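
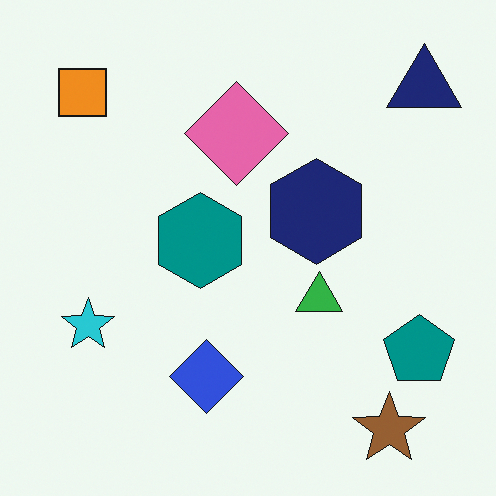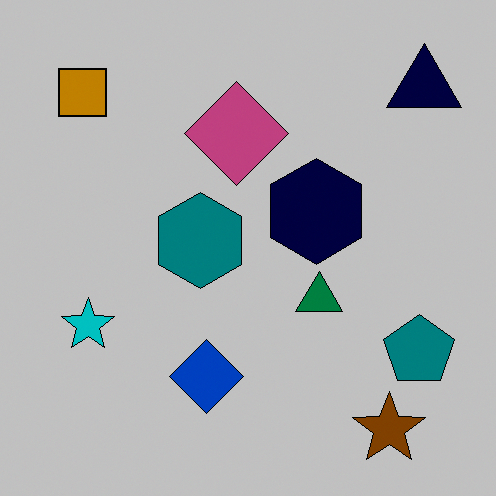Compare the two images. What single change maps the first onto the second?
The image was aggressively posterized.

Each flat color has snapped to a coarser quantized level — most visibly, the near-white background has dropped to a flat grey.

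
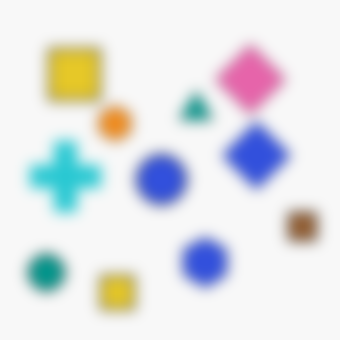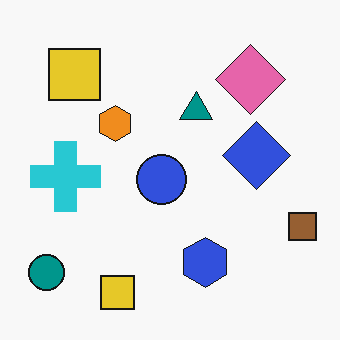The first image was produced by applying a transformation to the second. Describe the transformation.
The image was heavily blurred.

Shape edges and outlines are uniformly softened across the whole image.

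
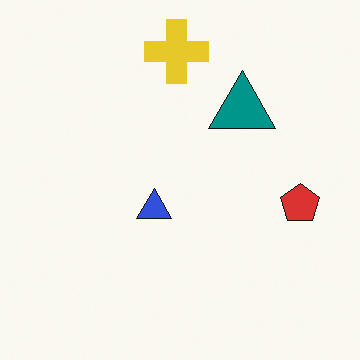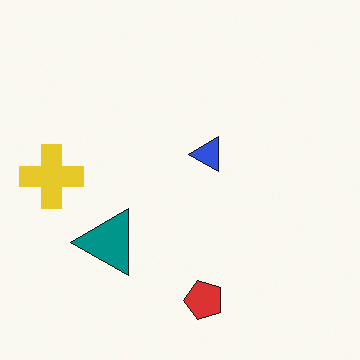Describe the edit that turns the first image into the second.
The transformation is: transposed (reflected across the top-left ↔ bottom-right diagonal).

Shapes have swapped their row and column positions — what was in the top-right is now in the bottom-left — a diagonal reflection.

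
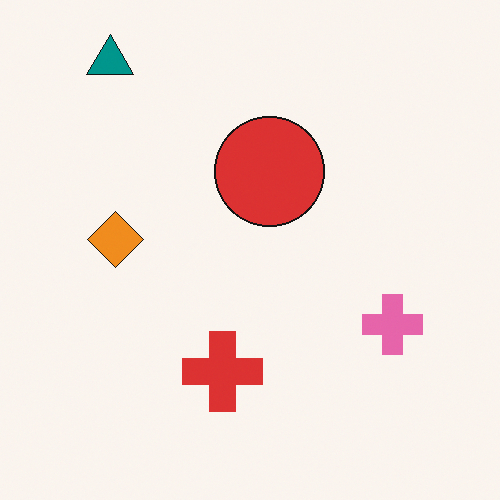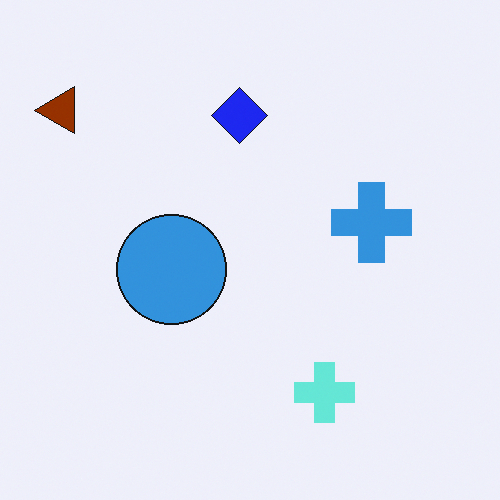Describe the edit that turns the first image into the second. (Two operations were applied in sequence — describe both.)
Hue-shifted by a large amount, then transposed (reflected across the top-left ↔ bottom-right diagonal).

Every shape's color has rotated by the same amount around the hue wheel — a uniform hue shift. Shapes have swapped their row and column positions — what was in the top-right is now in the bottom-left — a diagonal reflection.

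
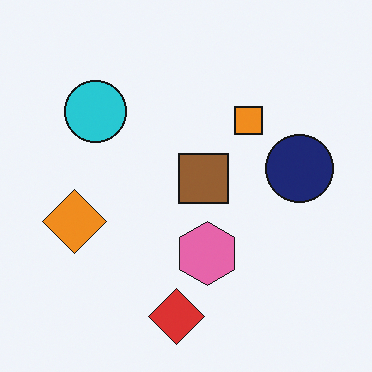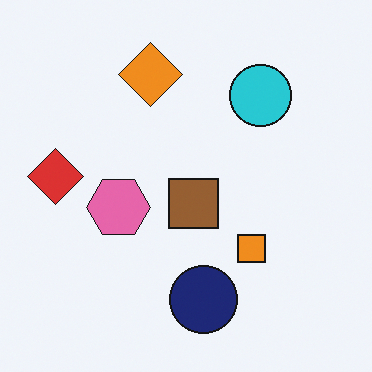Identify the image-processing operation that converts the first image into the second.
Rotated 90° clockwise.

The red diamond sits in the bottom of the first image and the left of the second — consistent with a whole-image 90° clockwise rotation.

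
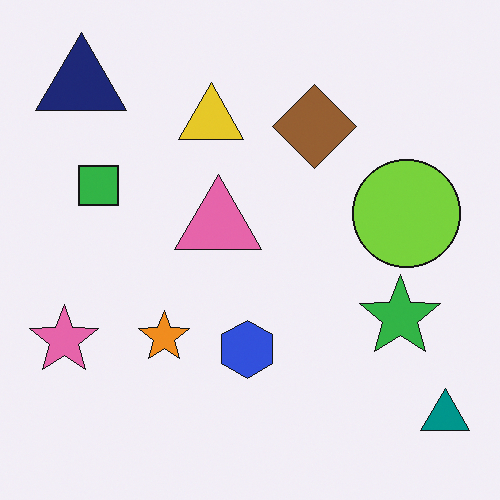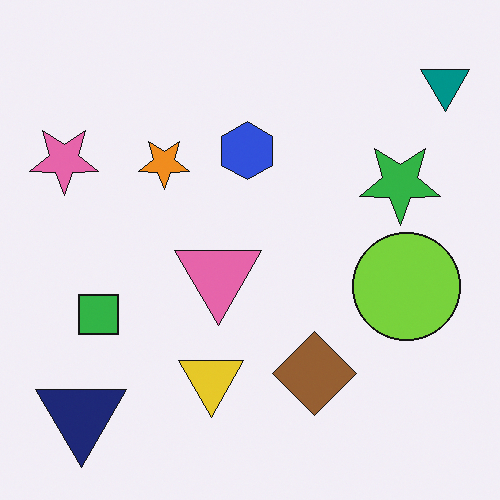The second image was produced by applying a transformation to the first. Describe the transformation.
The image was flipped vertically (top ↔ bottom).

The navy triangle is in the top-left of the first image and the bottom-left of the second — shapes on opposite sides of the horizontal midline have swapped in a mirror flip.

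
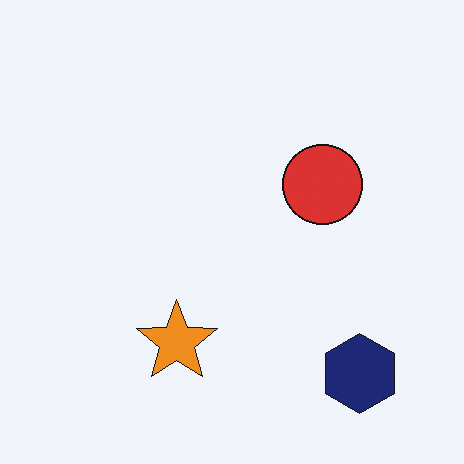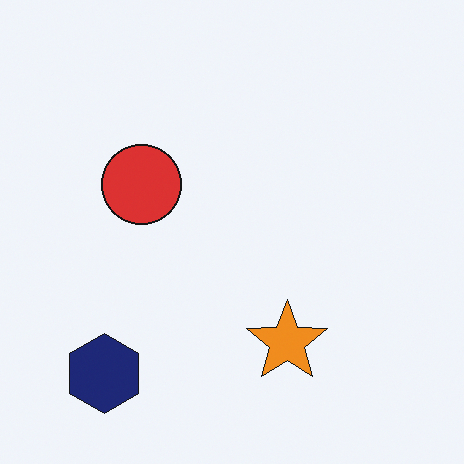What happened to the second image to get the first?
The transformation is: flipped horizontally (left ↔ right).

The navy hexagon is in the bottom-left of the second image and the bottom-right of the first — shapes on opposite sides of the vertical midline have swapped in a mirror flip.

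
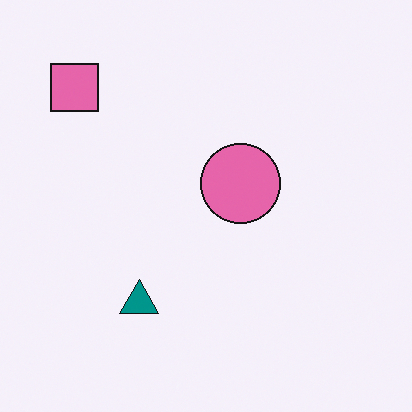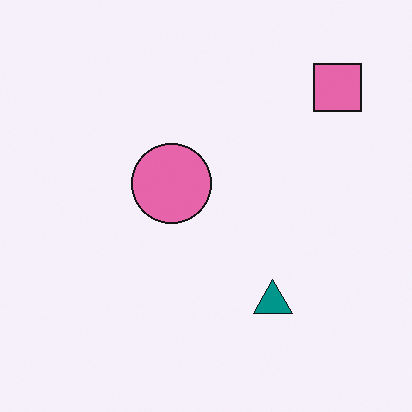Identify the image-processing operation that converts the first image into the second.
It was flipped horizontally (left ↔ right).

The pink square is in the top-left of the first image and the top-right of the second — shapes on opposite sides of the vertical midline have swapped in a mirror flip.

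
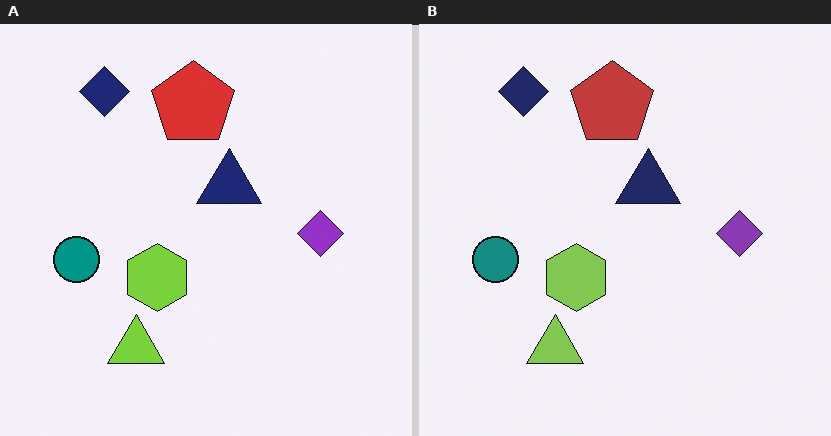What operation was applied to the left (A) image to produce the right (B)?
The image was slightly desaturated.

All colors are more muted and greyish — a global saturation change.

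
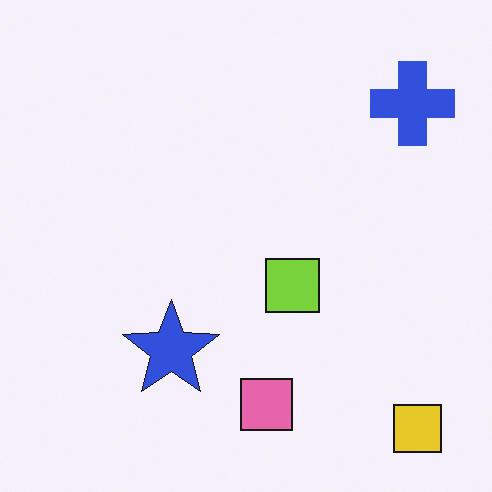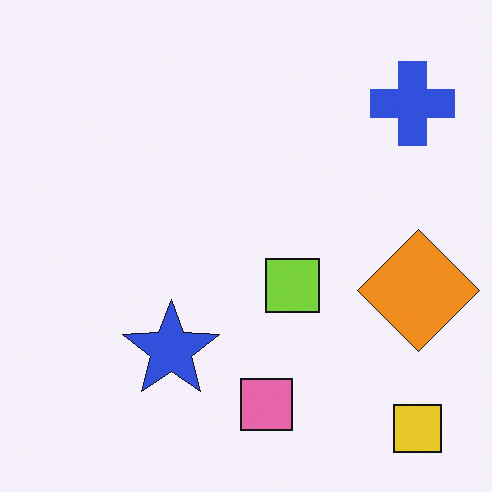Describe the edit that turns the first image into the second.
The second image is the first overlaid with an additional orange diamond.

An orange diamond appears in the second image that is absent from the first.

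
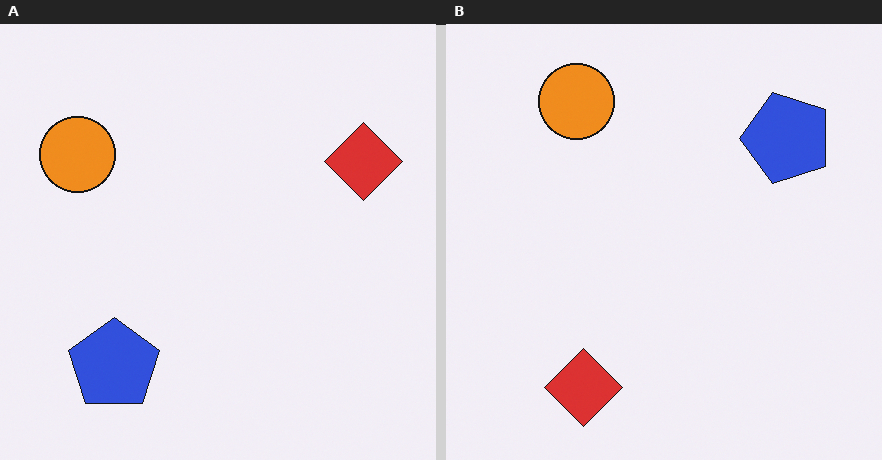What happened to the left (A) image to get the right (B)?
It was transposed (reflected across the top-left ↔ bottom-right diagonal).

Shapes have swapped their row and column positions — what was in the top-right is now in the bottom-left — a diagonal reflection.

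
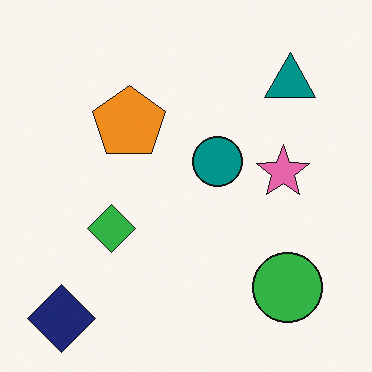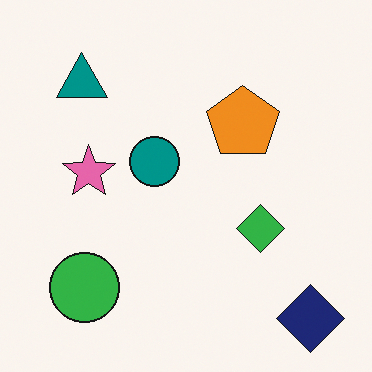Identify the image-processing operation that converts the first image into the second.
Flipped horizontally (left ↔ right).

The navy diamond is in the bottom-left of the first image and the bottom-right of the second — shapes on opposite sides of the vertical midline have swapped in a mirror flip.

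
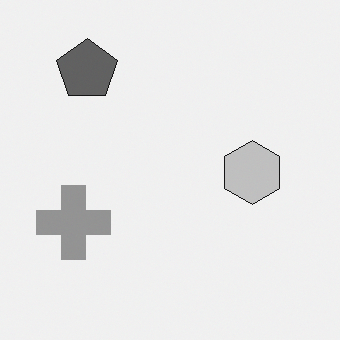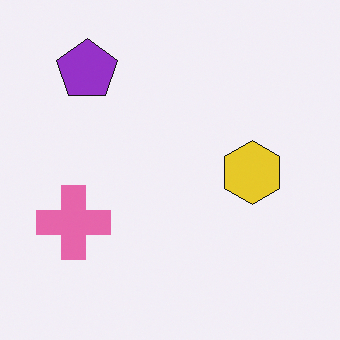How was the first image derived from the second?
The transformation is: converted to grayscale.

All color is removed — every shape is now a shade of grey.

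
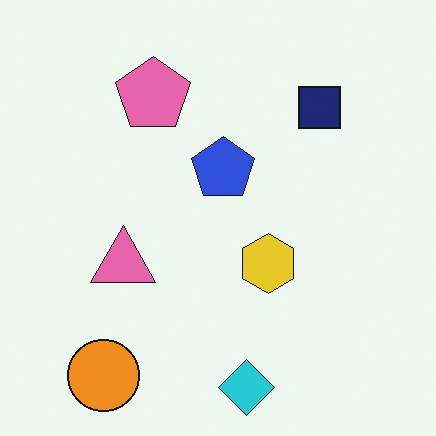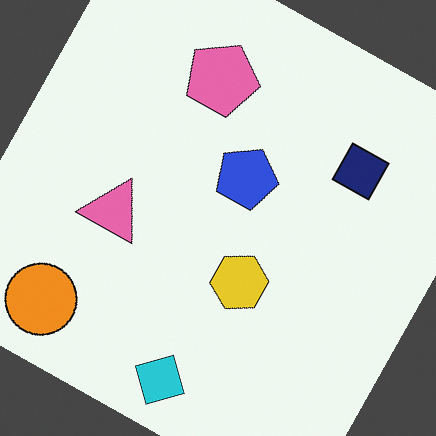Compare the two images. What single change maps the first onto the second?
The transformation is: rotated clockwise by a clearly visible amount.

Every shape is tilted by the same angle and the image corners show triangular fill wedges — a whole-image rotation by a non-right angle.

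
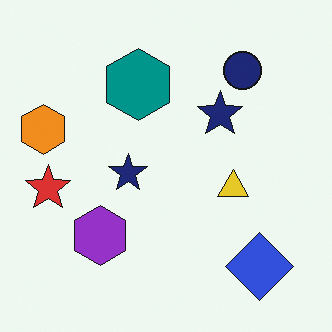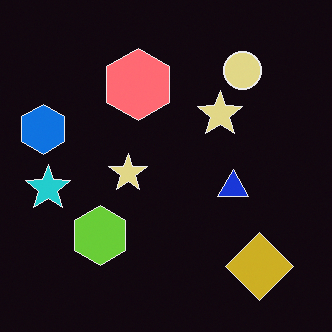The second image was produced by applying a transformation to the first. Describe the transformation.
The transformation is: color-inverted (negative).

The light background has become dark and every shape's color is its complement — a photographic negative.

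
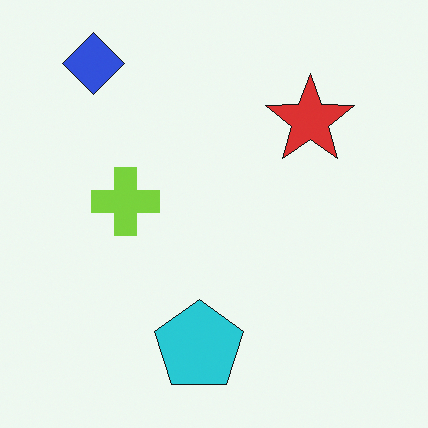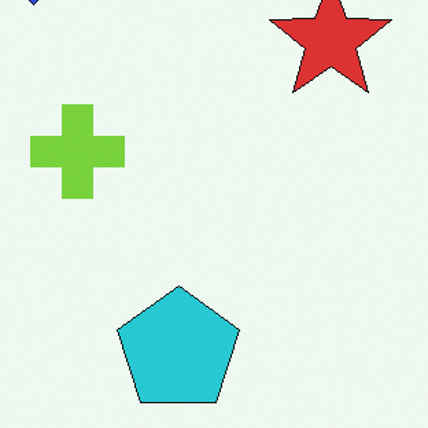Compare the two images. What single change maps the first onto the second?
The image was cropped to a modestly smaller region and rescaled.

The visible shapes are larger and the field of view is narrower; shapes near the original edges may be partly or wholly outside the frame — a crop-and-rescale.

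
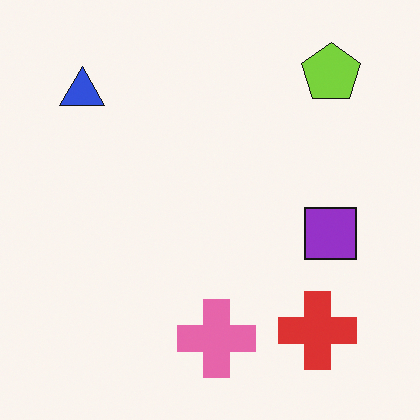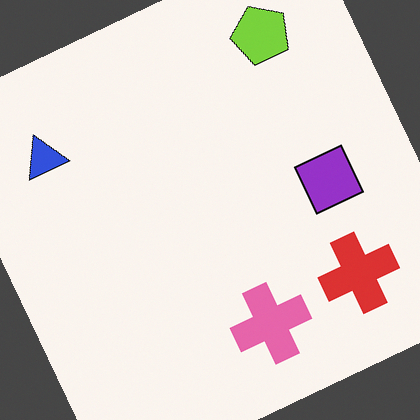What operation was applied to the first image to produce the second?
It was rotated counter-clockwise by a clearly visible amount.

Every shape is tilted by the same angle and the image corners show triangular fill wedges — a whole-image rotation by a non-right angle.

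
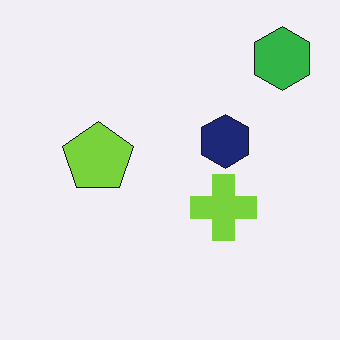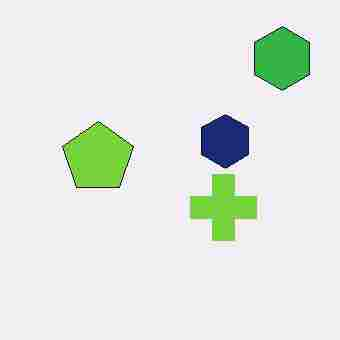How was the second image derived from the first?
It was heavily JPEG-compressed with obvious blocking artifacts.

Blocky 8×8 compression artifacts appear around shape edges and the flat background shows ringing — characteristic JPEG degradation.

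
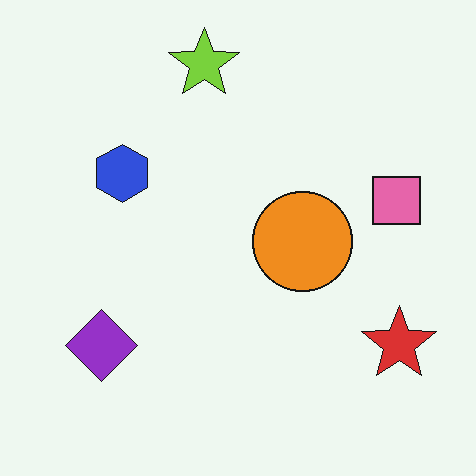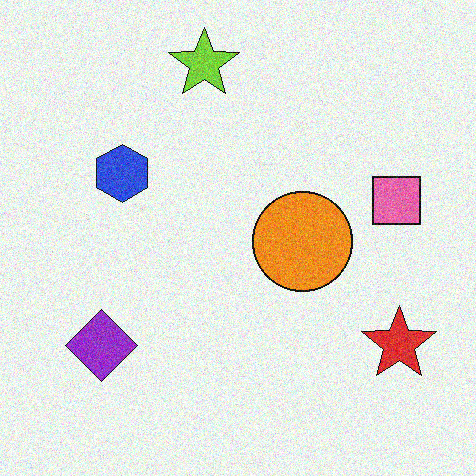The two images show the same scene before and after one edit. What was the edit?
The image was degraded with moderate additive noise.

Random speckle covers the whole image, including the flat background.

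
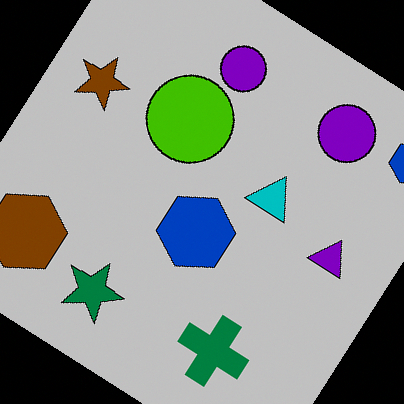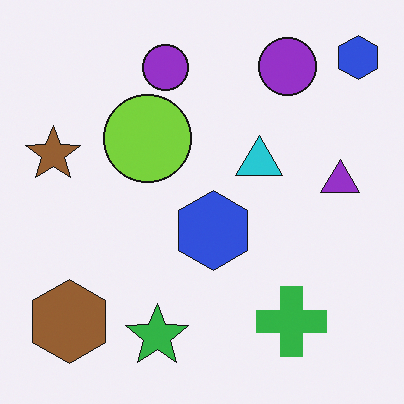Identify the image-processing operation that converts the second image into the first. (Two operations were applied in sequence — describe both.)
The image was aggressively posterized, then rotated clockwise by a large amount — several tens of degrees.

Each flat color has snapped to a coarser quantized level — most visibly, the near-white background has dropped to a flat grey. Every shape is tilted by the same angle and the image corners show triangular fill wedges — a whole-image rotation by a non-right angle.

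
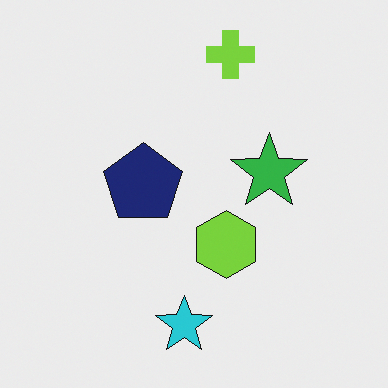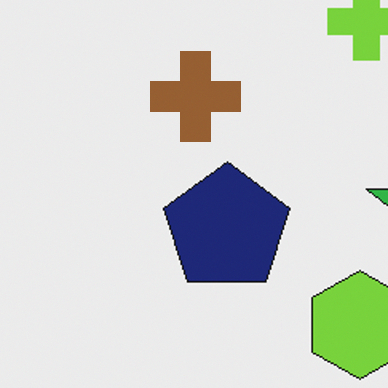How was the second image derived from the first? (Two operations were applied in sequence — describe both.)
This is the original image cropped slightly and scaled back up, then overlaid with an additional brown cross.

The visible shapes are larger and the field of view is narrower; shapes near the original edges may be partly or wholly outside the frame — a crop-and-rescale. A brown cross appears in the second image that is absent from the first.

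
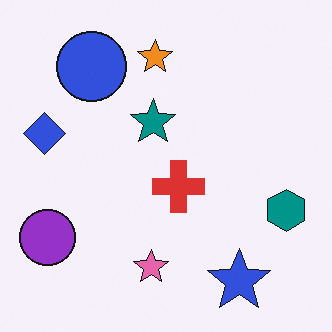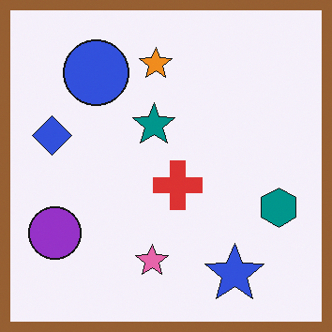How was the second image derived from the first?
It was framed with a brown border.

A solid brown frame runs around the edge of the second image, with the content slightly shrunk inside it.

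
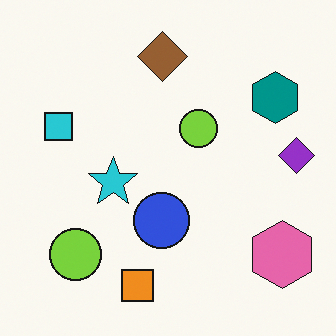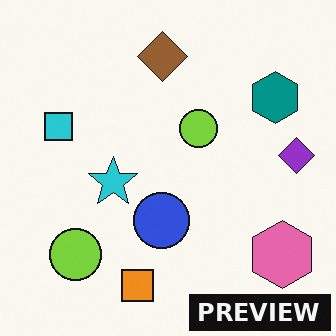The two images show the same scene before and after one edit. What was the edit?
The image was watermarked with the text "PREVIEW" in the lower-right corner.

A dark label reading "PREVIEW" appears in the lower-right corner.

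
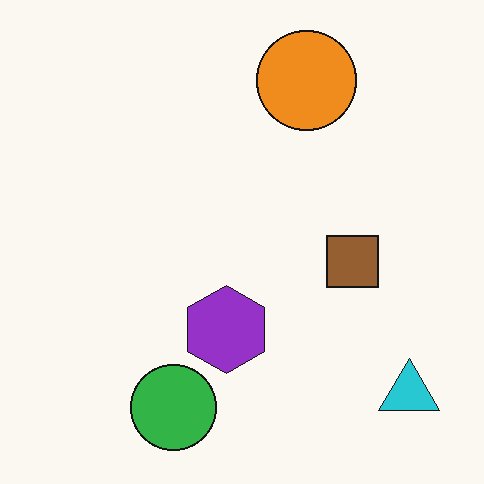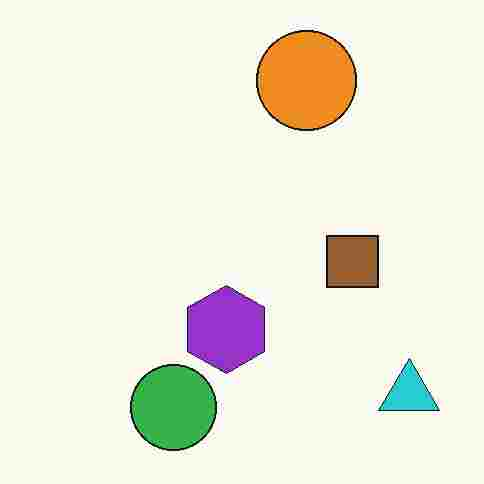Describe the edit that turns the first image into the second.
The second image is the first heavily JPEG-compressed with obvious blocking artifacts.

Blocky 8×8 compression artifacts appear around shape edges and the flat background shows ringing — characteristic JPEG degradation.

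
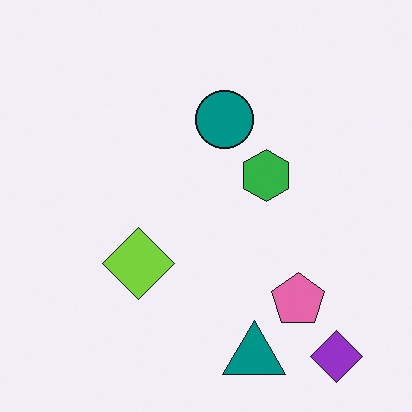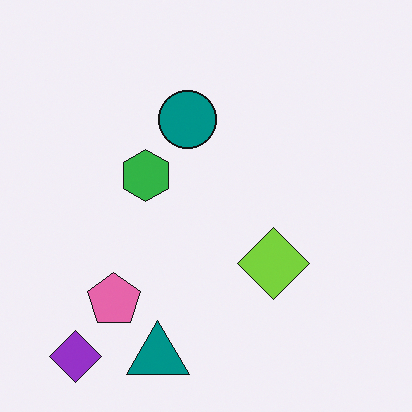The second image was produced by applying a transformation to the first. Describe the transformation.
Flipped horizontally (left ↔ right).

The purple diamond is in the bottom-right of the first image and the bottom-left of the second — shapes on opposite sides of the vertical midline have swapped in a mirror flip.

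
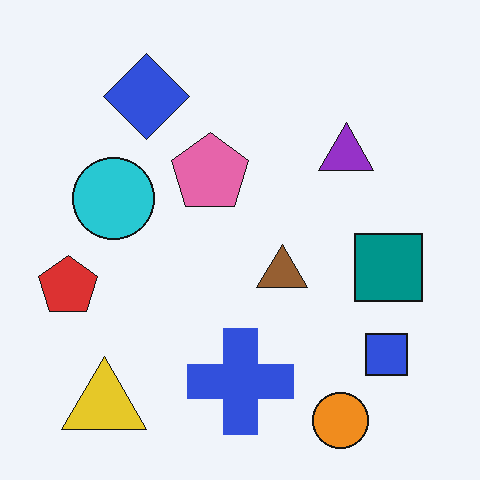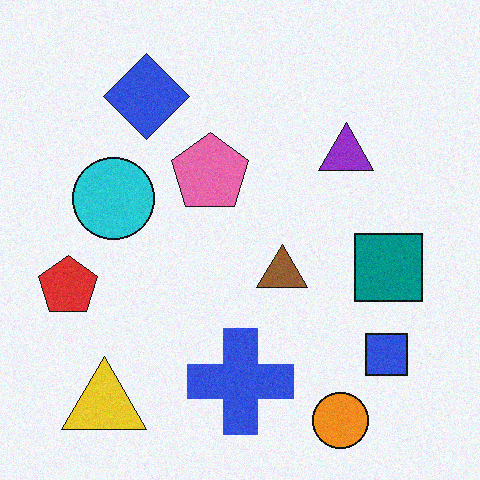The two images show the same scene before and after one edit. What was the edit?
This is the original image degraded with subtle gaussian noise.

Random speckle covers the whole image, including the flat background.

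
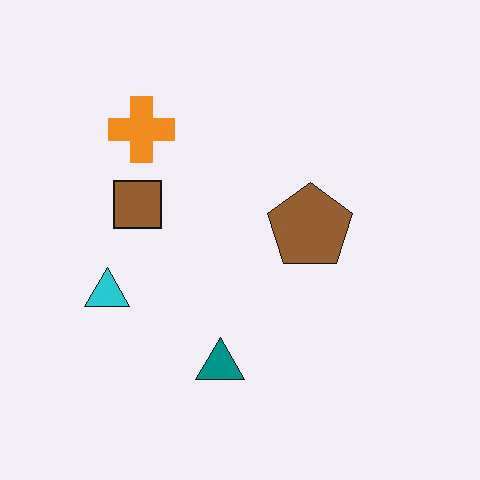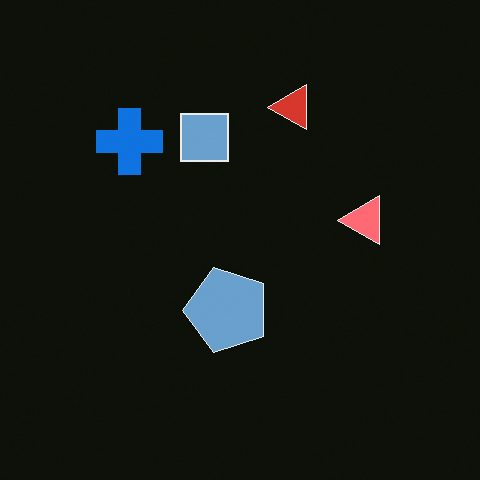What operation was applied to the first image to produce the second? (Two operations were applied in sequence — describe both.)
It was color-inverted (negative), then transposed (reflected across the top-left ↔ bottom-right diagonal).

The light background has become dark and every shape's color is its complement — a photographic negative. Shapes have swapped their row and column positions — what was in the top-right is now in the bottom-left — a diagonal reflection.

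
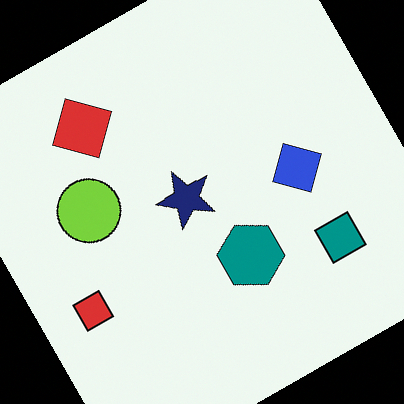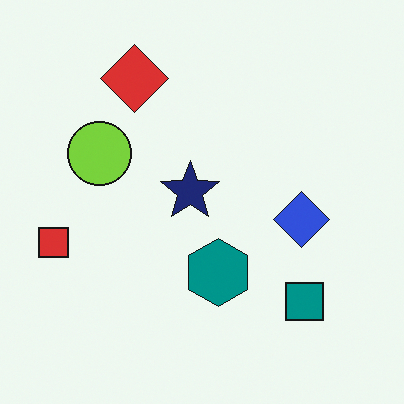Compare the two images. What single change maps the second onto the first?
The first image is the second rotated counter-clockwise by a moderate amount.

Every shape is tilted by the same angle and the image corners show triangular fill wedges — a whole-image rotation by a non-right angle.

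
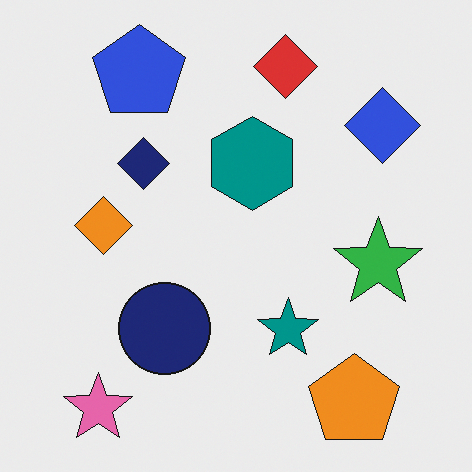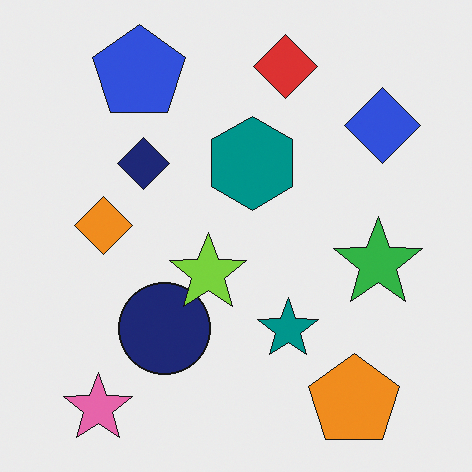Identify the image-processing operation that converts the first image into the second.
Overlaid with an additional lime star.

A lime star appears in the second image that is absent from the first.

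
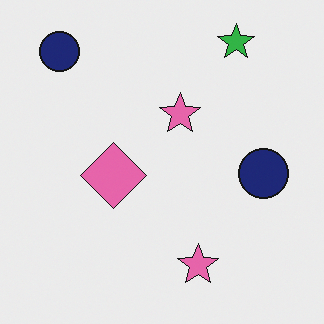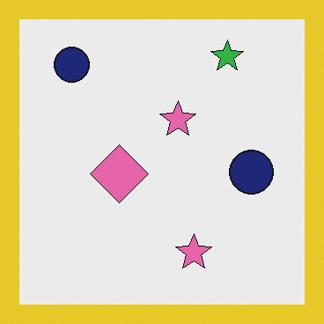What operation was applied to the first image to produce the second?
The image was framed with a yellow border.

A solid yellow frame runs around the edge of the second image, with the content slightly shrunk inside it.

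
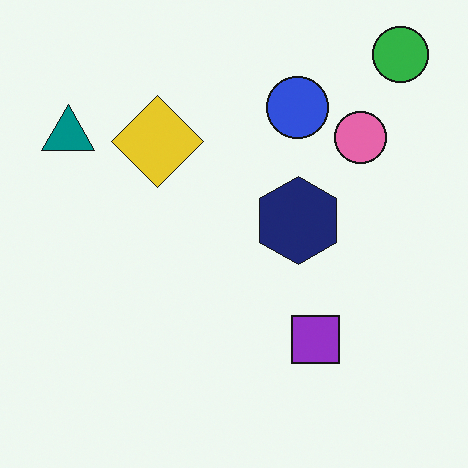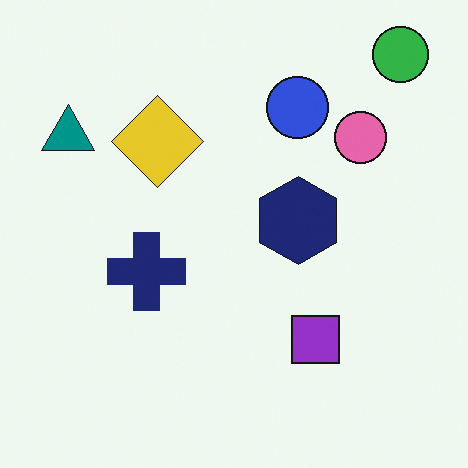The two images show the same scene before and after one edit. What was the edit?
The image was overlaid with an additional navy cross.

A navy cross appears in the second image that is absent from the first.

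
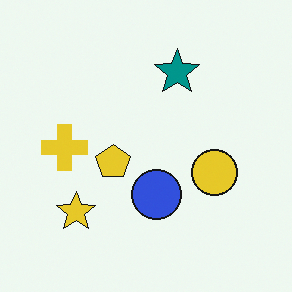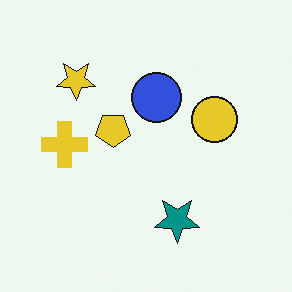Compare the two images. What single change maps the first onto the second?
This is the original image flipped vertically (top ↔ bottom).

The teal star is in the top of the first image and the bottom of the second — shapes on opposite sides of the horizontal midline have swapped in a mirror flip.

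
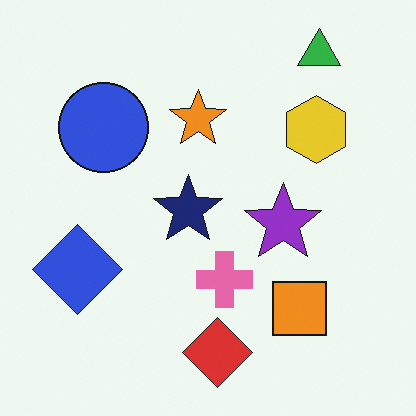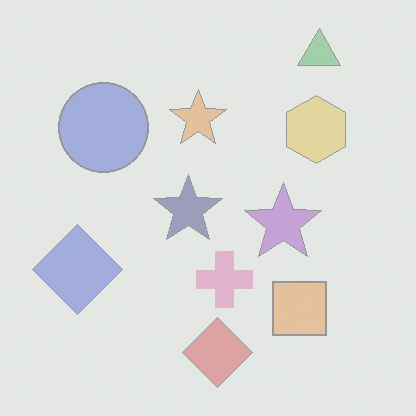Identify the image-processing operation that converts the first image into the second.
The second image is the first washed out (contrast reduced).

Tones are pushed toward mid-grey across the whole image — a global contrast change.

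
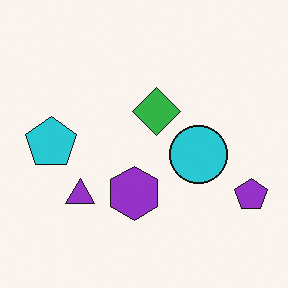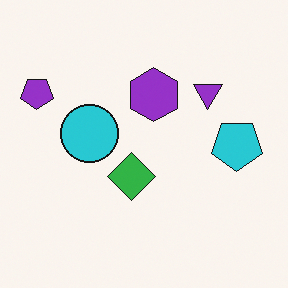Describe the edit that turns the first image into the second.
The image was rotated 180°.

The purple pentagon sits in the bottom-right of the first image and the top-left of the second — consistent with a whole-image 180° rotation.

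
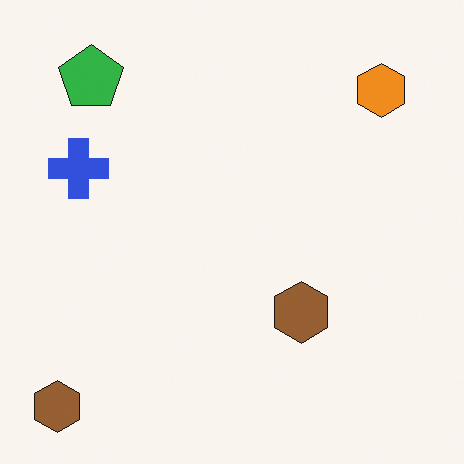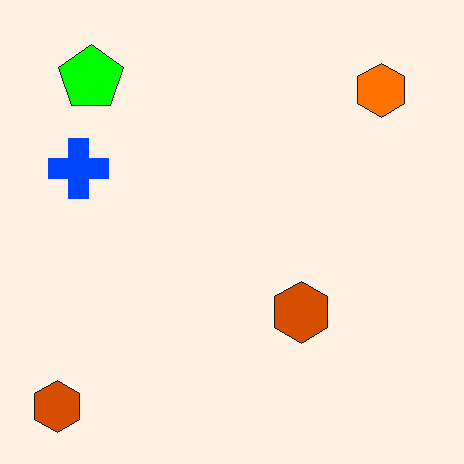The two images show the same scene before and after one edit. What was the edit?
This is the original image made much more vivid (saturation change).

All colors are more vivid — a global saturation change.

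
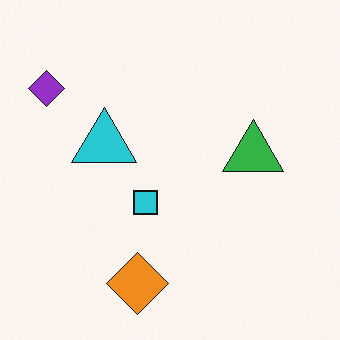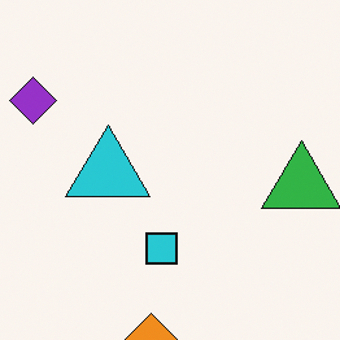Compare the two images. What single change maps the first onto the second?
This is the original image cropped slightly and scaled back up.

The visible shapes are larger and the field of view is narrower; shapes near the original edges may be partly or wholly outside the frame — a crop-and-rescale.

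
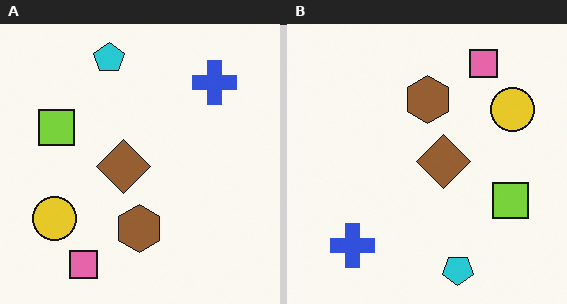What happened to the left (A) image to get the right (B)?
Rotated 180°.

The pink square sits in the bottom-left of the left (A) image and the top-right of the right (B) — consistent with a whole-image 180° rotation.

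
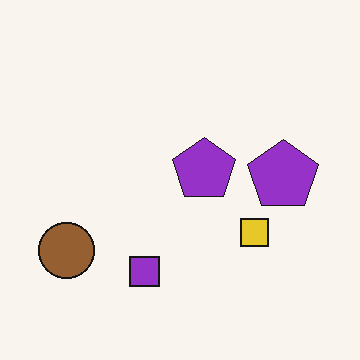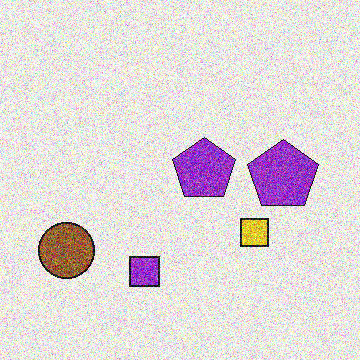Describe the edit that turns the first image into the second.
The image was degraded with a thick layer of grain.

Random speckle covers the whole image, including the flat background.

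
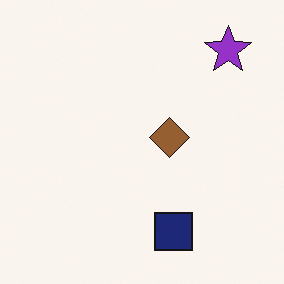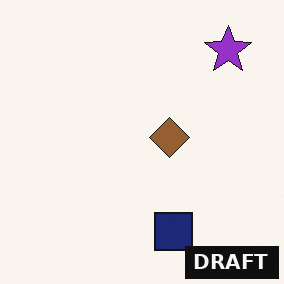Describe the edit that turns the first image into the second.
The second image is the first watermarked with the text "DRAFT" in the lower-right corner.

A dark label reading "DRAFT" appears in the lower-right corner.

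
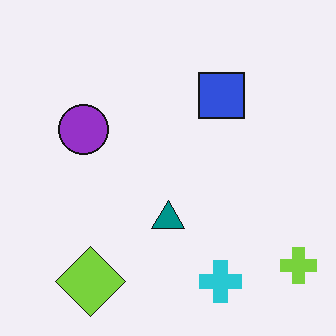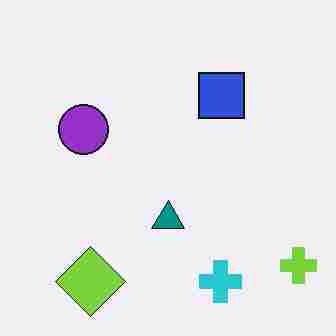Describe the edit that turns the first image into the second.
This is the original image heavily JPEG-compressed with obvious blocking artifacts.

Blocky 8×8 compression artifacts appear around shape edges and the flat background shows ringing — characteristic JPEG degradation.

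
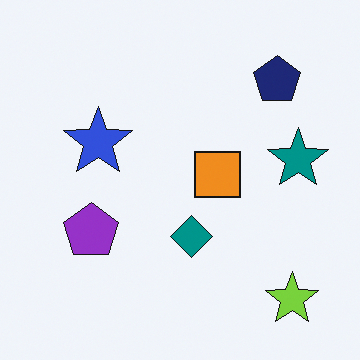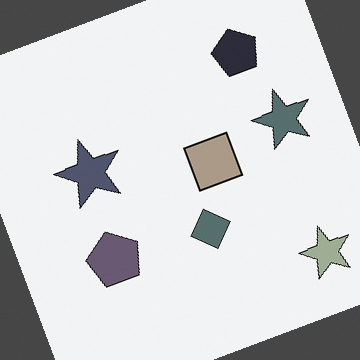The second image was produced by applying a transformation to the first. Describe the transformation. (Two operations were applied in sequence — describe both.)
The transformation is: made much more muted (saturation change), then rotated counter-clockwise by a moderate amount.

All colors are more muted and greyish — a global saturation change. Every shape is tilted by the same angle and the image corners show triangular fill wedges — a whole-image rotation by a non-right angle.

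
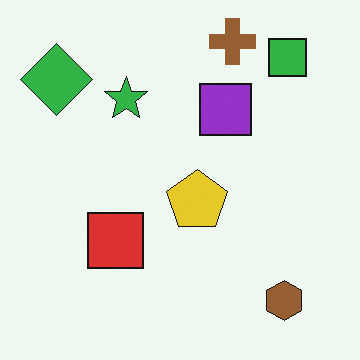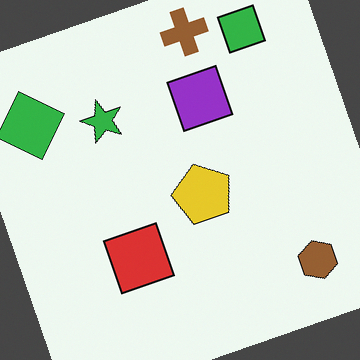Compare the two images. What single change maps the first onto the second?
The transformation is: rotated counter-clockwise by a clearly visible amount.

Every shape is tilted by the same angle and the image corners show triangular fill wedges — a whole-image rotation by a non-right angle.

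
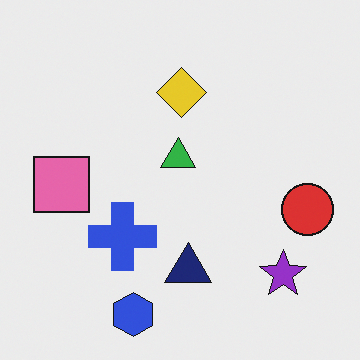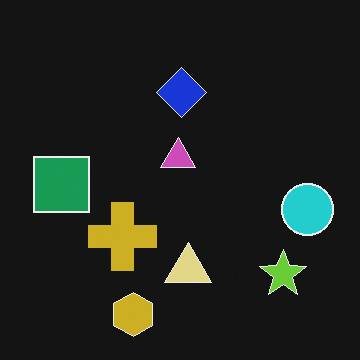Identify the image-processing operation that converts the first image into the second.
This is the original image color-inverted (negative).

The light background has become dark and every shape's color is its complement — a photographic negative.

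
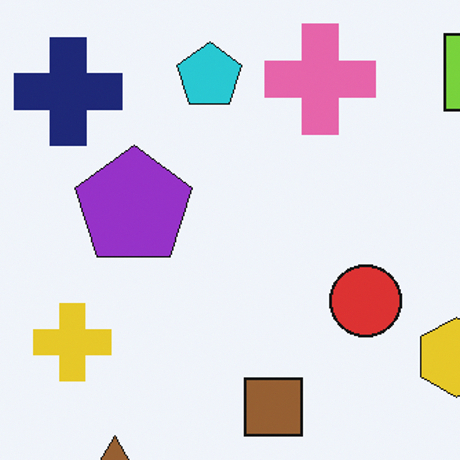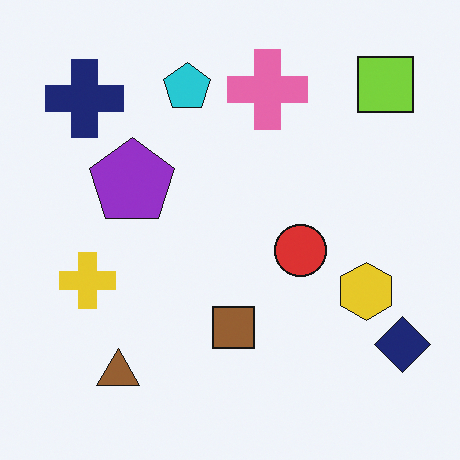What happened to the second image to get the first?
Cropped to a modestly smaller region and rescaled.

The visible shapes are larger and the field of view is narrower; shapes near the original edges may be partly or wholly outside the frame — a crop-and-rescale.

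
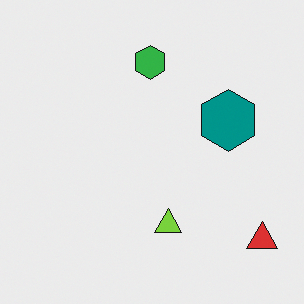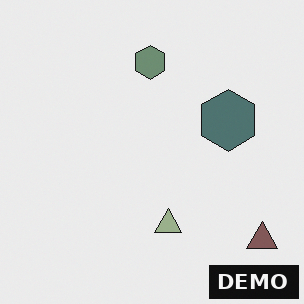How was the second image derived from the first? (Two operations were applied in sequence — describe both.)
This is the original image made much more muted (saturation change), then watermarked with the text "DEMO" in the lower-right corner.

All colors are more muted and greyish — a global saturation change. A dark label reading "DEMO" appears in the lower-right corner.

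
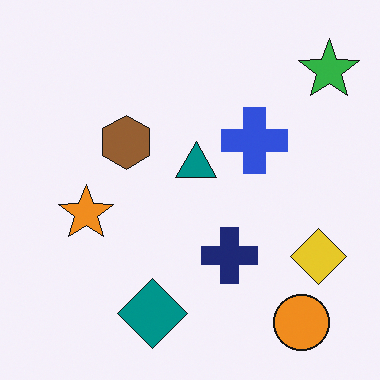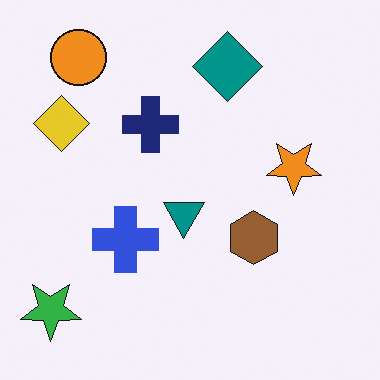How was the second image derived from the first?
The transformation is: rotated 180°.

The green star sits in the top-right of the first image and the bottom-left of the second — consistent with a whole-image 180° rotation.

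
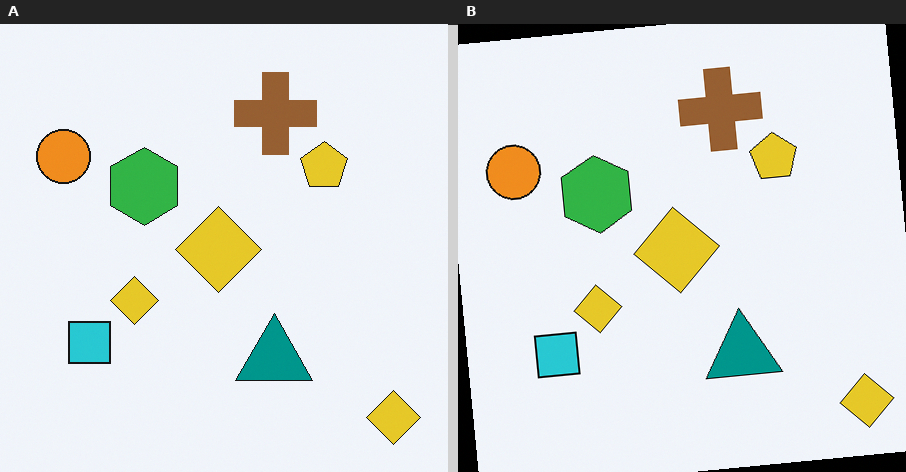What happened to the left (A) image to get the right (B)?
Rotated counter-clockwise by a small amount.

Every shape is tilted by the same angle and the image corners show triangular fill wedges — a whole-image rotation by a non-right angle.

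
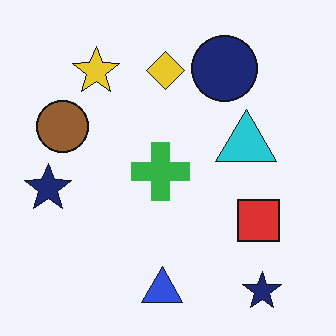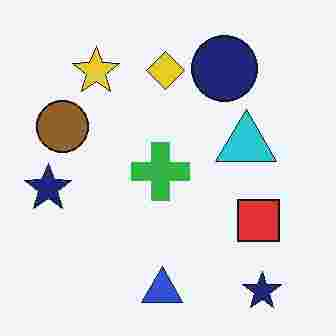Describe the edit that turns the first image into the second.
Heavily JPEG-compressed with obvious blocking artifacts.

Blocky 8×8 compression artifacts appear around shape edges and the flat background shows ringing — characteristic JPEG degradation.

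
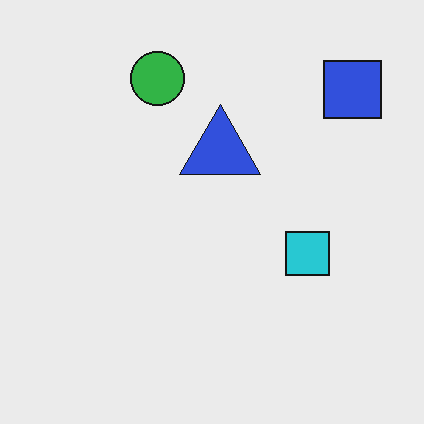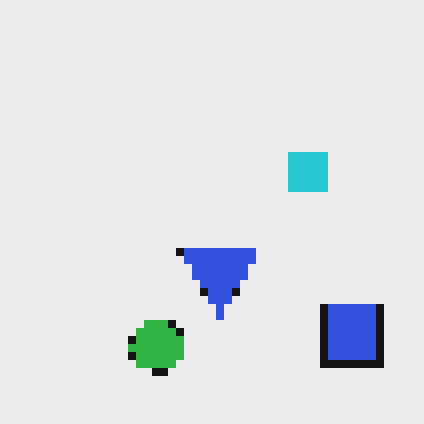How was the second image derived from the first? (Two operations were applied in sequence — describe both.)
The image was pixelated into visible square blocks, then flipped vertically (top ↔ bottom).

Shapes are reduced to large square blocks; fine edges and outlines are lost — a downscale-then-upscale (mosaic) effect. The green circle is in the top of the first image and the bottom of the second — shapes on opposite sides of the horizontal midline have swapped in a mirror flip.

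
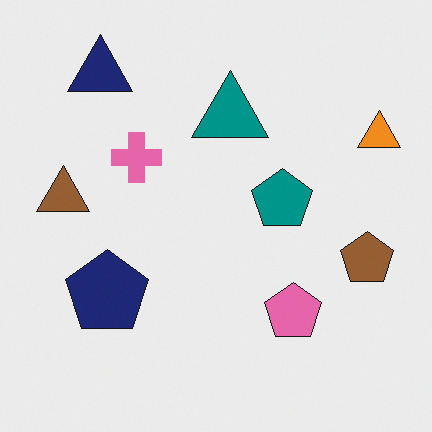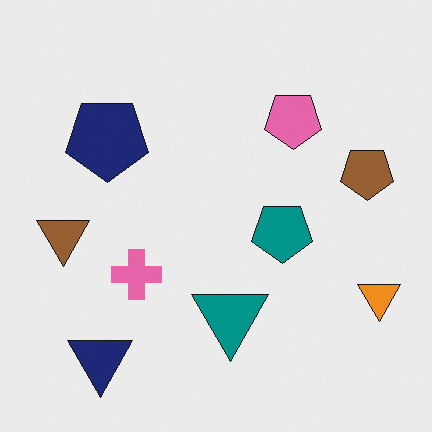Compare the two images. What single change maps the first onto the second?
The second image is the first flipped vertically (top ↔ bottom).

The navy triangle is in the top-left of the first image and the bottom-left of the second — shapes on opposite sides of the horizontal midline have swapped in a mirror flip.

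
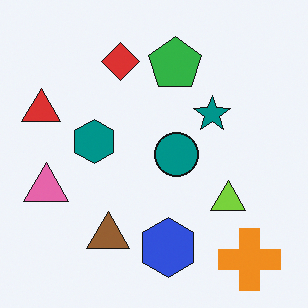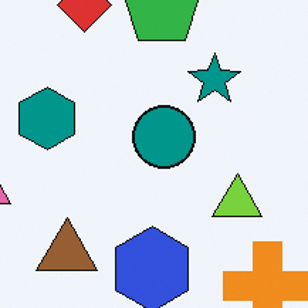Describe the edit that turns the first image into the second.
The transformation is: cropped slightly and scaled back up.

The visible shapes are larger and the field of view is narrower; shapes near the original edges may be partly or wholly outside the frame — a crop-and-rescale.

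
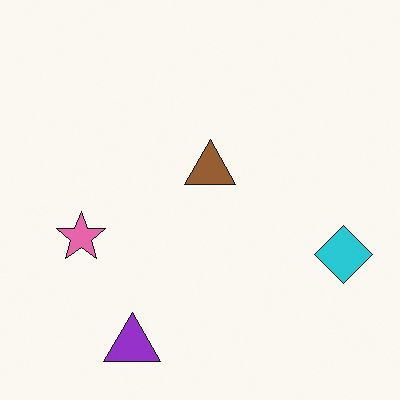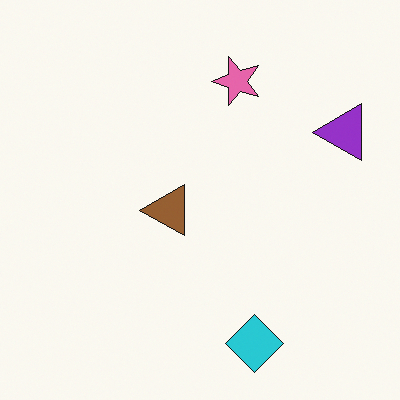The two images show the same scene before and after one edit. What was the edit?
Transposed (reflected across the top-left ↔ bottom-right diagonal).

Shapes have swapped their row and column positions — what was in the top-right is now in the bottom-left — a diagonal reflection.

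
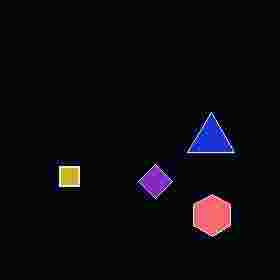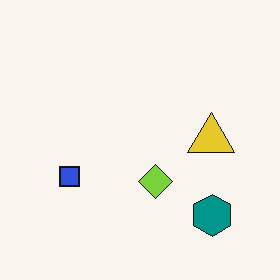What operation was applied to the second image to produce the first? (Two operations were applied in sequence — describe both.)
The first image is the second color-inverted (negative), then heavily JPEG-compressed with obvious blocking artifacts.

The light background has become dark and every shape's color is its complement — a photographic negative. Blocky 8×8 compression artifacts appear around shape edges and the flat background shows ringing — characteristic JPEG degradation.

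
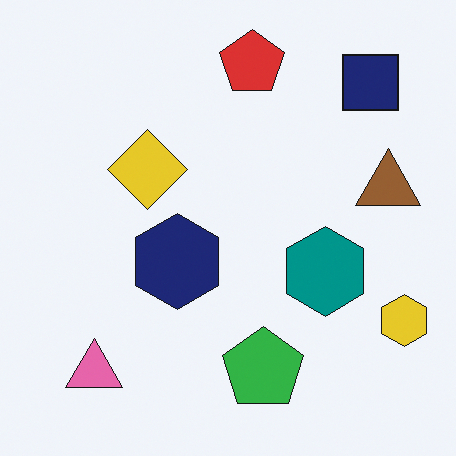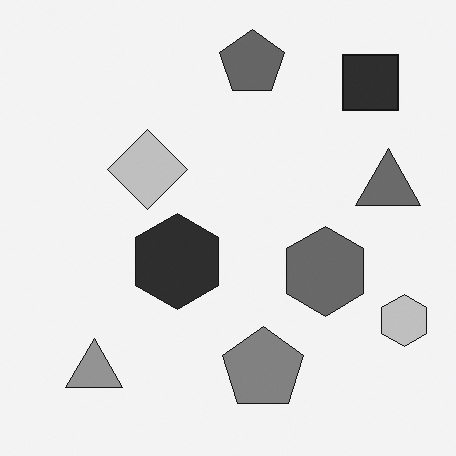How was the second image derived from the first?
The transformation is: converted to grayscale.

All color is removed — every shape is now a shade of grey.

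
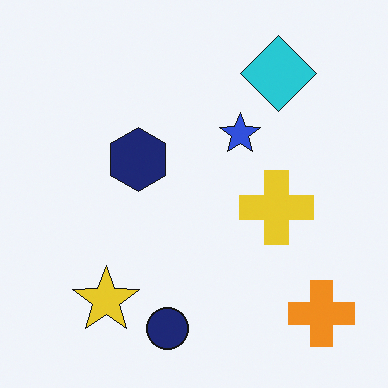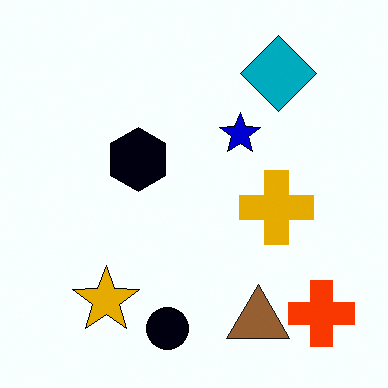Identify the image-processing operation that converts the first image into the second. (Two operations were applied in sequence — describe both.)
The transformation is: boosted in contrast, then overlaid with an additional brown triangle.

Tones are pushed away from mid-grey across the whole image — a global contrast change. A brown triangle appears in the second image that is absent from the first.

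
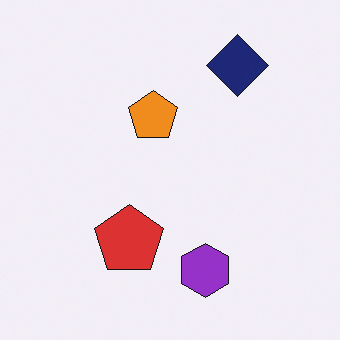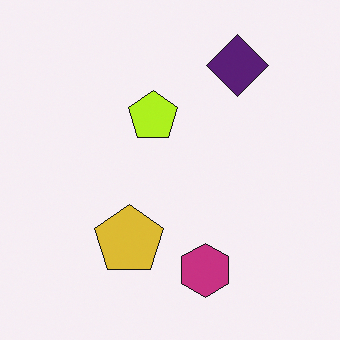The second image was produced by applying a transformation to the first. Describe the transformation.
This is the original image hue-shifted by a small amount.

Every shape's color has rotated by the same amount around the hue wheel — a uniform hue shift.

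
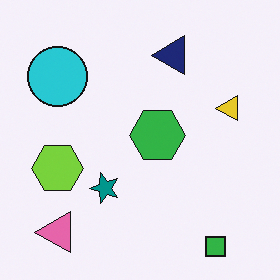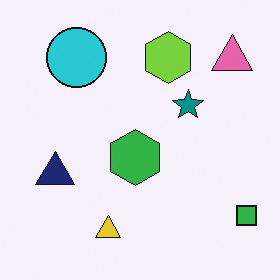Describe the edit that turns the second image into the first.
The image was transposed (reflected across the top-left ↔ bottom-right diagonal).

Shapes have swapped their row and column positions — what was in the top-right is now in the bottom-left — a diagonal reflection.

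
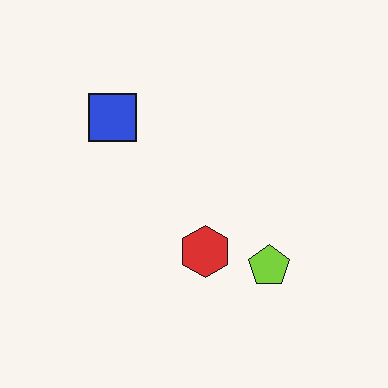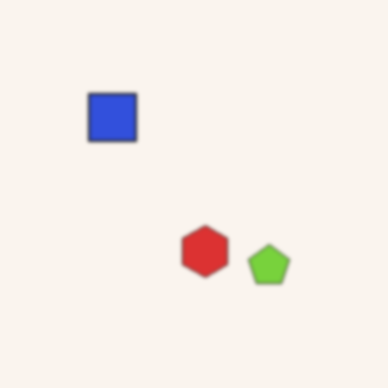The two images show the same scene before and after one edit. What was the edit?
The second image is the first lightly blurred.

Shape edges and outlines are uniformly softened across the whole image.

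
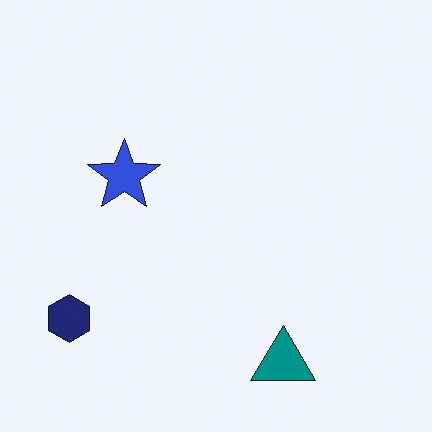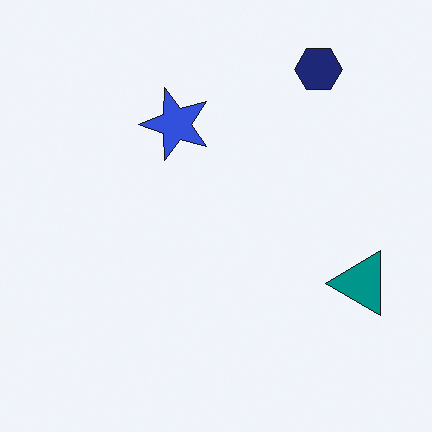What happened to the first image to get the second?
The second image is the first transposed (reflected across the top-left ↔ bottom-right diagonal).

Shapes have swapped their row and column positions — what was in the top-right is now in the bottom-left — a diagonal reflection.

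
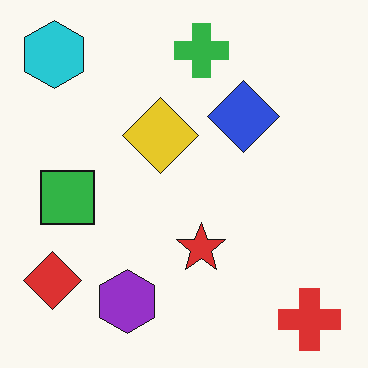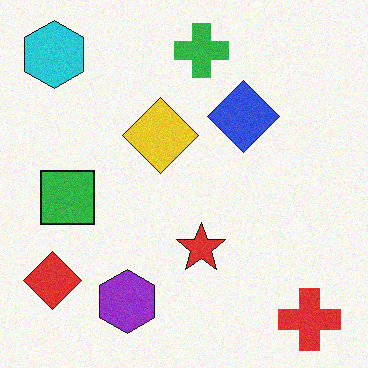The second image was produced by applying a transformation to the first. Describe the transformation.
The image was degraded with subtle gaussian noise.

Random speckle covers the whole image, including the flat background.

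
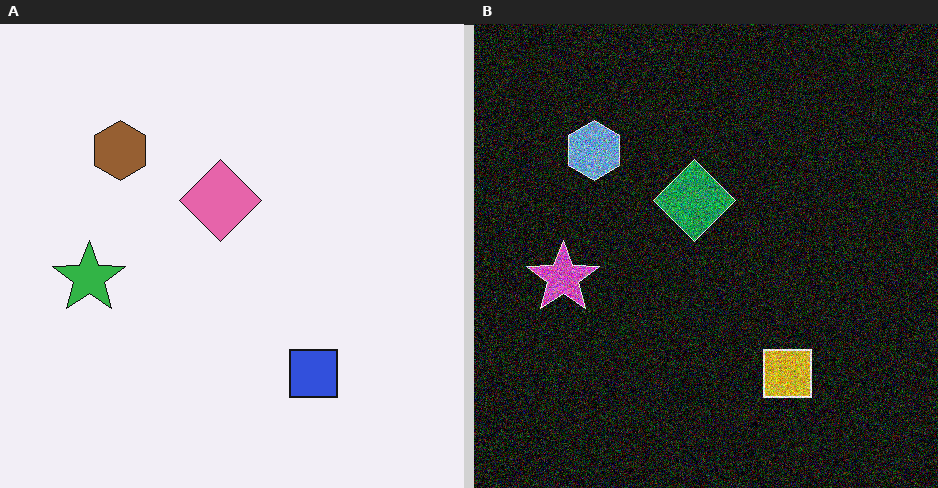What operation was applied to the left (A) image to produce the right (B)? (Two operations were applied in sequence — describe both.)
The transformation is: color-inverted (negative), then degraded with a thick layer of grain.

The light background has become dark and every shape's color is its complement — a photographic negative. Random speckle covers the whole image, including the flat background.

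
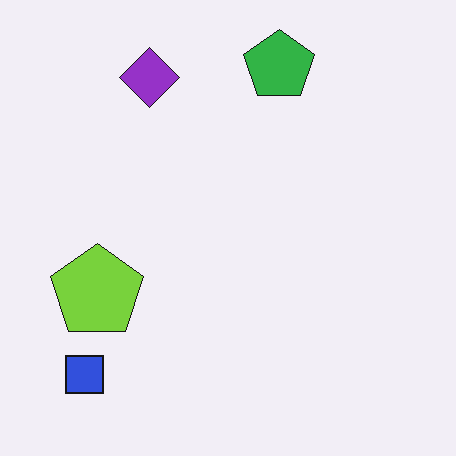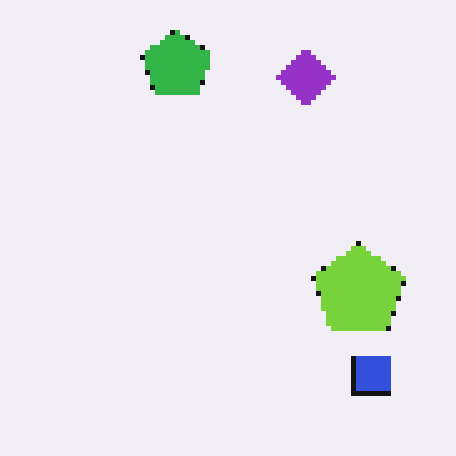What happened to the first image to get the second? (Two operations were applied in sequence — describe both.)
The image was lightly pixelated (a mild mosaic effect), then flipped horizontally (left ↔ right).

Shapes are reduced to large square blocks; fine edges and outlines are lost — a downscale-then-upscale (mosaic) effect. The blue square is in the bottom-left of the first image and the bottom-right of the second — shapes on opposite sides of the vertical midline have swapped in a mirror flip.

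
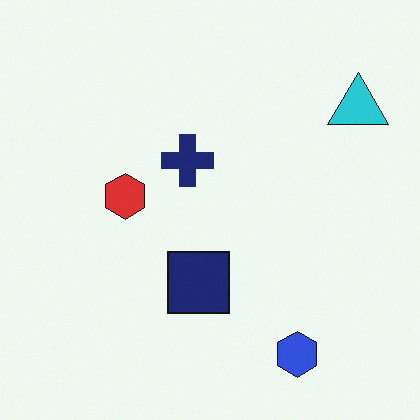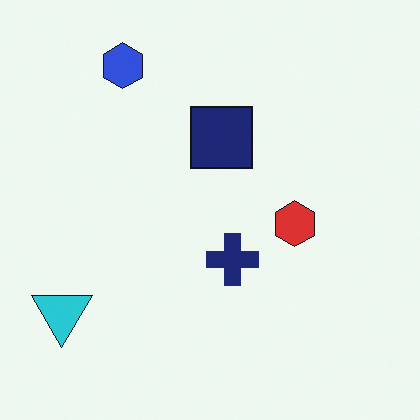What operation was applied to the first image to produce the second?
The second image is the first rotated 180°.

The cyan triangle sits in the top-right of the first image and the bottom-left of the second — consistent with a whole-image 180° rotation.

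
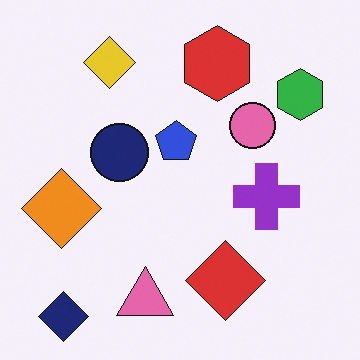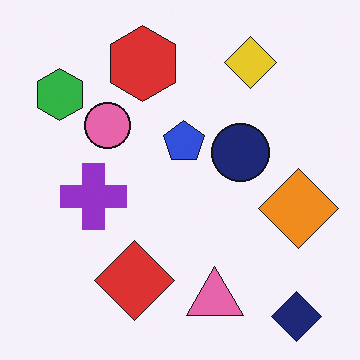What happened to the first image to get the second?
The transformation is: flipped horizontally (left ↔ right).

The green hexagon is in the top-right of the first image and the top-left of the second — shapes on opposite sides of the vertical midline have swapped in a mirror flip.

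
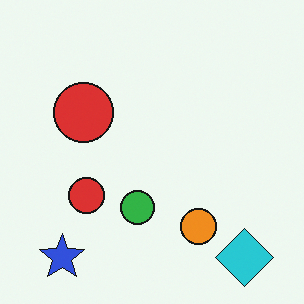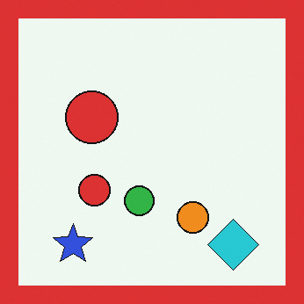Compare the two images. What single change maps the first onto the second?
The image was framed with a red border.

A solid red frame runs around the edge of the second image, with the content slightly shrunk inside it.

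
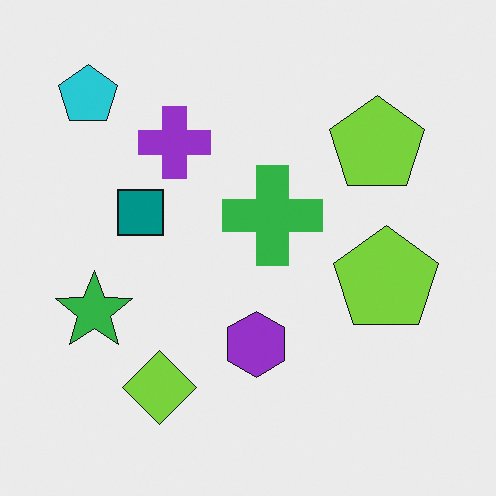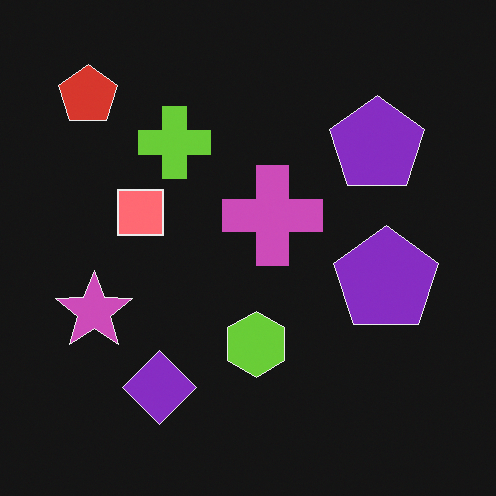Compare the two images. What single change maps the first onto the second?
The transformation is: color-inverted (negative).

The light background has become dark and every shape's color is its complement — a photographic negative.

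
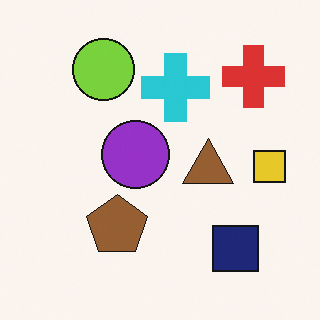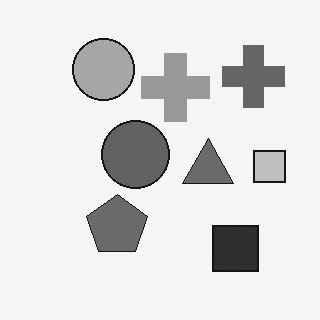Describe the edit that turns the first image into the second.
The image was converted to grayscale.

All color is removed — every shape is now a shade of grey.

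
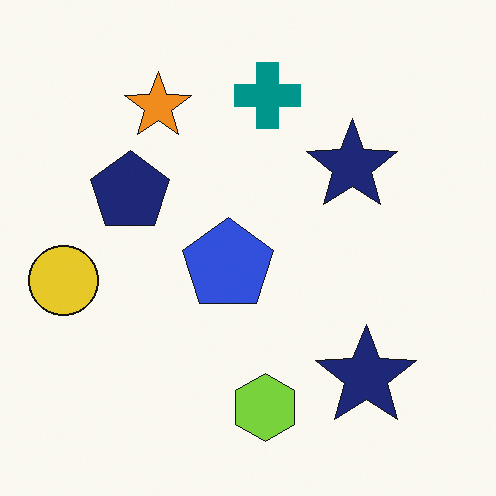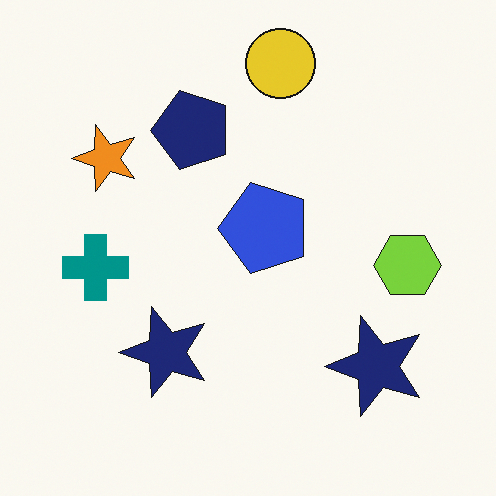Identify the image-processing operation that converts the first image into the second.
It was transposed (reflected across the top-left ↔ bottom-right diagonal).

Shapes have swapped their row and column positions — what was in the top-right is now in the bottom-left — a diagonal reflection.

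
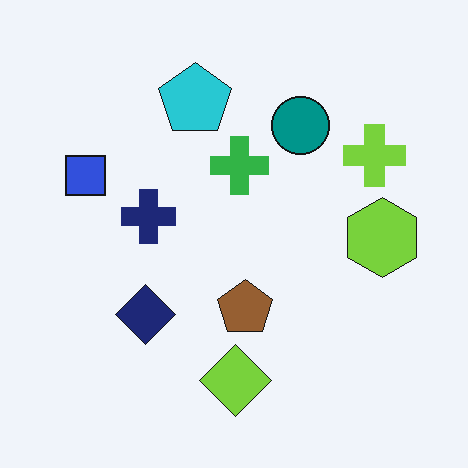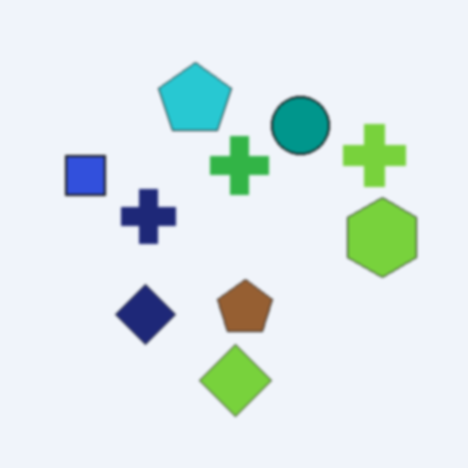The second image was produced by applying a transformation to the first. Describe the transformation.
It was slightly softened.

Shape edges and outlines are uniformly softened across the whole image.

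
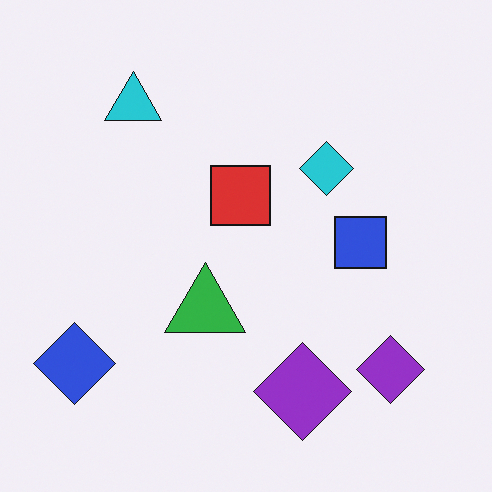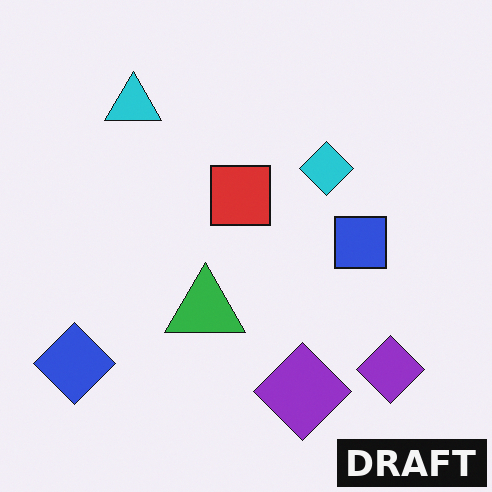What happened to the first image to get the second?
The image was watermarked with the text "DRAFT" in the lower-right corner.

A dark label reading "DRAFT" appears in the lower-right corner.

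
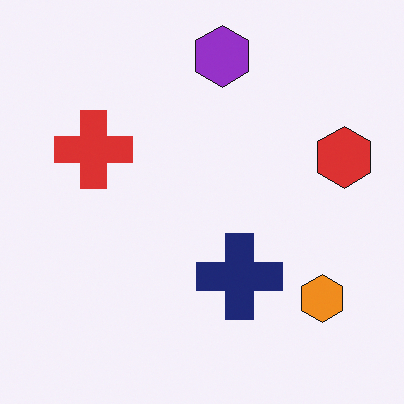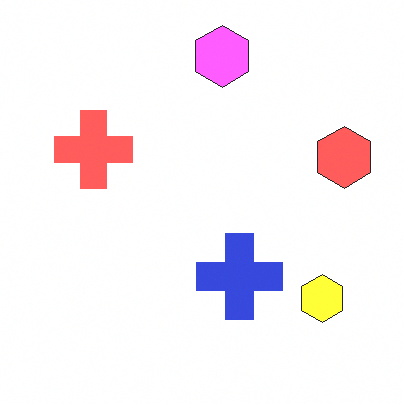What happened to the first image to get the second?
This is the original image substantially brightened.

Every pixel — background and shapes alike — is uniformly brightened.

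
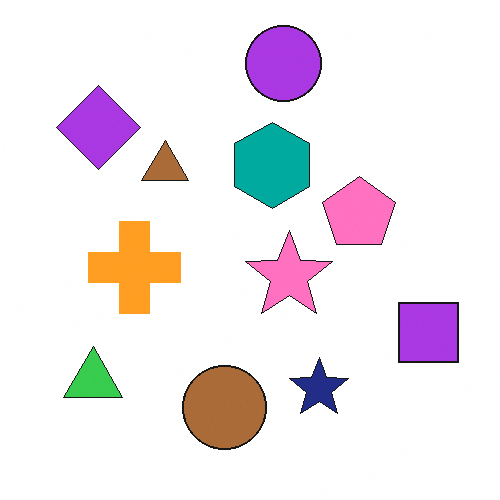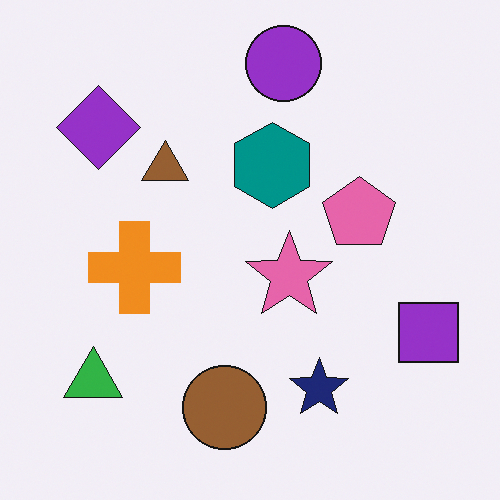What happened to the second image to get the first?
Slightly brightened.

Every pixel — background and shapes alike — is uniformly brightened.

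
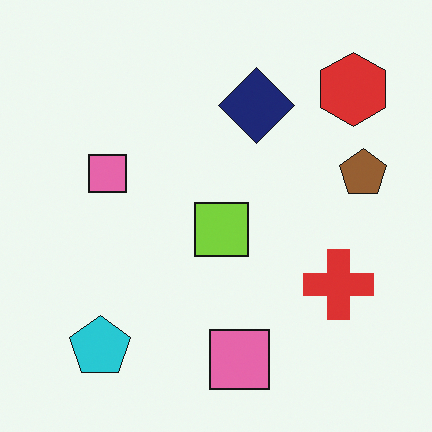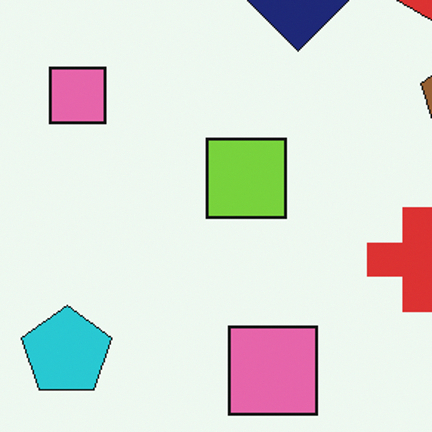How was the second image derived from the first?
The image was cropped slightly and scaled back up.

The visible shapes are larger and the field of view is narrower; shapes near the original edges may be partly or wholly outside the frame — a crop-and-rescale.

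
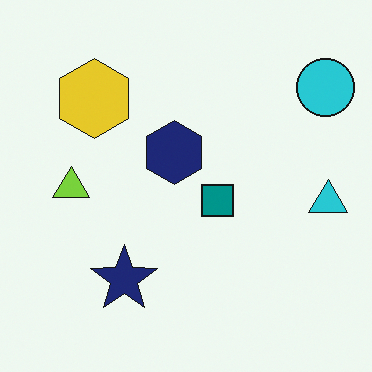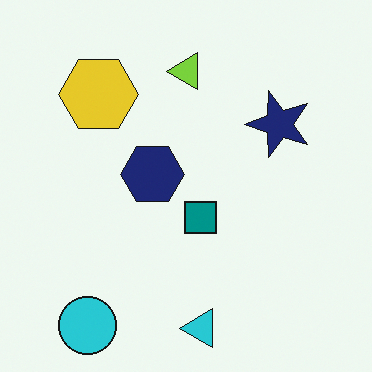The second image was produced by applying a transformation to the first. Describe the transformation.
It was transposed (reflected across the top-left ↔ bottom-right diagonal).

Shapes have swapped their row and column positions — what was in the top-right is now in the bottom-left — a diagonal reflection.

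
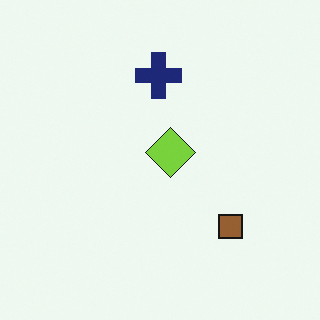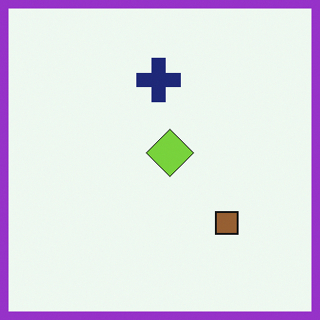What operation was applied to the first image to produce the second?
This is the original image framed with a purple border.

A solid purple frame runs around the edge of the second image, with the content slightly shrunk inside it.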